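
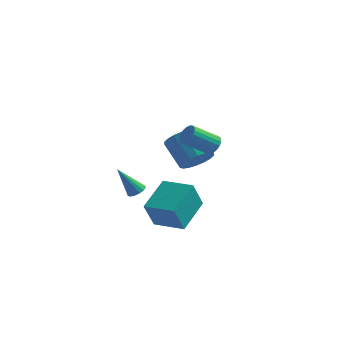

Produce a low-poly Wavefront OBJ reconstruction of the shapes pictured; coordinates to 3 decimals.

v 3.405 2.149 2.238
v 3.603 2.467 2.757
v 2.532 1.53 3.74
v 2.335 1.211 3.222
v 3.383 2.624 2.666
v 2.312 1.686 3.65
v 3.167 2.686 2.491
v 2.096 1.749 3.475
v 2.999 2.642 2.266
v 1.928 1.705 3.249
v 2.911 2.5 2.035
v 1.84 1.563 3.018
v 2.921 2.289 1.844
v 1.85 1.351 2.828
v 3.027 2.05 1.732
v 1.956 1.112 2.715
v 3.208 1.83 1.72
v 2.137 0.893 2.703
v 3.428 1.674 1.81
v 2.357 0.736 2.794
v 3.644 1.611 1.985
v 2.573 0.674 2.969
v 3.812 1.655 2.211
v 2.741 0.718 3.194
v 3.9 1.797 2.442
v 2.829 0.86 3.425
v 3.89 2.009 2.632
v 2.819 1.071 3.616
v 3.784 2.248 2.745
v 2.713 1.31 3.728
v 2.431 -3.032 -1.242
v 2.224 -3.776 0.317
v 2.594 -1.115 -0.306
v 2.387 -1.858 1.253
v 4.153 -3.242 -1.113
v 3.946 -3.985 0.446
v 4.316 -1.324 -0.177
v 4.109 -2.068 1.382
v 2.192 2.87 0.57
v 2.777 2.579 1.34
v 1.552 3.3 2.541
v 0.968 3.59 1.77
v 2.93 2.992 1.249
v 1.705 3.712 2.449
v 2.937 3.38 1.023
v 1.712 4.101 2.223
v 2.796 3.668 0.707
v 1.572 4.388 1.907
v 2.536 3.797 0.364
v 1.311 4.517 1.564
v 2.208 3.743 0.062
v 0.983 4.463 1.262
v 1.876 3.515 -0.14
v 0.652 4.236 1.061
v 1.608 3.16 -0.201
v 0.383 3.881 1
v 1.455 2.748 -0.109
v 0.23 3.468 1.091
v 1.448 2.359 0.117
v 0.223 3.08 1.317
v 1.588 2.072 0.433
v 0.364 2.792 1.633
v 1.849 1.943 0.776
v 0.624 2.663 1.976
v 2.177 1.997 1.078
v 0.952 2.717 2.278
v 2.508 2.224 1.279
v 1.284 2.945 2.48
v 0.847 -1.667 0.145
v 1.161 -1.32 0.414
v -0.007 -2.093 1.695
v 0.94 -1.169 0.333
v 0.694 -1.152 0.202
v 0.489 -1.273 0.056
v 0.379 -1.5 -0.067
v 0.396 -1.771 -0.132
v 0.533 -2.014 -0.124
v 0.754 -2.165 -0.043
v 1 -2.182 0.088
v 1.206 -2.061 0.235
v 1.315 -1.834 0.357
v 1.299 -1.563 0.423
f 2 1 5
f 2 5 3
f 3 5 6
f 3 6 4
f 5 1 7
f 5 7 6
f 6 7 8
f 6 8 4
f 7 1 9
f 7 9 8
f 8 9 10
f 8 10 4
f 9 1 11
f 9 11 10
f 10 11 12
f 10 12 4
f 11 1 13
f 11 13 12
f 12 13 14
f 12 14 4
f 13 1 15
f 13 15 14
f 14 15 16
f 14 16 4
f 15 1 17
f 15 17 16
f 16 17 18
f 16 18 4
f 17 1 19
f 17 19 18
f 18 19 20
f 18 20 4
f 19 1 21
f 19 21 20
f 20 21 22
f 20 22 4
f 21 1 23
f 21 23 22
f 22 23 24
f 22 24 4
f 23 1 25
f 23 25 24
f 24 25 26
f 24 26 4
f 25 1 27
f 25 27 26
f 26 27 28
f 26 28 4
f 27 1 29
f 27 29 28
f 28 29 30
f 28 30 4
f 29 1 2
f 29 2 30
f 30 2 3
f 30 3 4
f 32 34 31
f 35 32 31
f 31 34 33
f 33 35 31
f 32 38 34
f 36 32 35
f 36 38 32
f 34 38 33
f 37 35 33
f 33 38 37
f 37 36 35
f 38 36 37
f 40 39 43
f 40 43 41
f 41 43 44
f 41 44 42
f 43 39 45
f 43 45 44
f 44 45 46
f 44 46 42
f 45 39 47
f 45 47 46
f 46 47 48
f 46 48 42
f 47 39 49
f 47 49 48
f 48 49 50
f 48 50 42
f 49 39 51
f 49 51 50
f 50 51 52
f 50 52 42
f 51 39 53
f 51 53 52
f 52 53 54
f 52 54 42
f 53 39 55
f 53 55 54
f 54 55 56
f 54 56 42
f 55 39 57
f 55 57 56
f 56 57 58
f 56 58 42
f 57 39 59
f 57 59 58
f 58 59 60
f 58 60 42
f 59 39 61
f 59 61 60
f 60 61 62
f 60 62 42
f 61 39 63
f 61 63 62
f 62 63 64
f 62 64 42
f 63 39 65
f 63 65 64
f 64 65 66
f 64 66 42
f 65 39 67
f 65 67 66
f 66 67 68
f 66 68 42
f 67 39 40
f 67 40 68
f 68 40 41
f 68 41 42
f 70 69 72
f 70 72 71
f 72 69 73
f 72 73 71
f 73 69 74
f 73 74 71
f 74 69 75
f 74 75 71
f 75 69 76
f 75 76 71
f 76 69 77
f 76 77 71
f 77 69 78
f 77 78 71
f 78 69 79
f 78 79 71
f 79 69 80
f 79 80 71
f 80 69 81
f 80 81 71
f 81 69 82
f 81 82 71
f 82 69 70
f 82 70 71



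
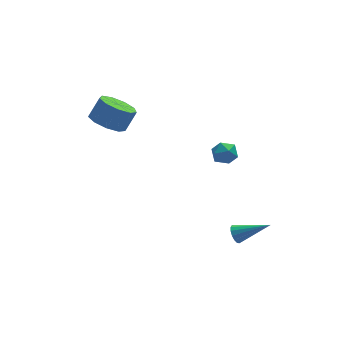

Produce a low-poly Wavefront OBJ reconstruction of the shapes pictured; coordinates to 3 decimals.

v -2.245 2.622 1.307
v -1.755 3.255 0.834
v -1.146 3.492 1.78
v -1.635 2.858 2.253
v -2.267 3.527 1.095
v -1.658 3.764 2.042
v -2.769 3.375 1.456
v -2.16 3.612 2.402
v -3.025 2.871 1.747
v -2.416 3.107 2.693
v -2.916 2.25 1.832
v -2.307 2.486 2.778
v -2.493 1.803 1.671
v -1.884 2.039 2.618
v -1.954 1.739 1.34
v -1.344 1.975 2.286
v -1.551 2.088 0.993
v -0.941 2.325 1.939
v -1.472 2.687 0.793
v -0.863 2.923 1.739
v 2.386 -1.69 -4.263
v 2.66 -1.593 -4.67
v 3.794 -2.29 -3.457
v 2.671 -1.377 -4.528
v 2.606 -1.244 -4.316
v 2.481 -1.231 -4.089
v 2.331 -1.342 -3.909
v 2.196 -1.545 -3.824
v 2.112 -1.788 -3.856
v 2.101 -2.004 -3.998
v 2.166 -2.136 -4.21
v 2.29 -2.149 -4.437
v 2.44 -2.039 -4.617
v 2.575 -1.836 -4.702
v 2.268 -0.289 1.045
v 2.632 -0.689 0.663
v 1.548 -1.071 1.177
v 1.912 -1.471 0.795
v 2.133 -1.293 1.394
v 2.578 -0.809 1.312
v 1.602 -0.951 0.528
v 2.047 -0.467 0.446
v 2.22 -1.098 0.343
v 2.549 -1.309 0.878
v 1.631 -0.451 0.962
v 1.96 -0.662 1.497
f 2 1 5
f 2 5 3
f 3 5 6
f 3 6 4
f 5 1 7
f 5 7 6
f 6 7 8
f 6 8 4
f 7 1 9
f 7 9 8
f 8 9 10
f 8 10 4
f 9 1 11
f 9 11 10
f 10 11 12
f 10 12 4
f 11 1 13
f 11 13 12
f 12 13 14
f 12 14 4
f 13 1 15
f 13 15 14
f 14 15 16
f 14 16 4
f 15 1 17
f 15 17 16
f 16 17 18
f 16 18 4
f 17 1 19
f 17 19 18
f 18 19 20
f 18 20 4
f 19 1 2
f 19 2 20
f 20 2 3
f 20 3 4
f 22 21 24
f 22 24 23
f 24 21 25
f 24 25 23
f 25 21 26
f 25 26 23
f 26 21 27
f 26 27 23
f 27 21 28
f 27 28 23
f 28 21 29
f 28 29 23
f 29 21 30
f 29 30 23
f 30 21 31
f 30 31 23
f 31 21 32
f 31 32 23
f 32 21 33
f 32 33 23
f 33 21 34
f 33 34 23
f 34 21 22
f 34 22 23
f 35 46 40
f 35 40 36
f 35 36 42
f 35 42 45
f 35 45 46
f 36 40 44
f 40 46 39
f 46 45 37
f 45 42 41
f 42 36 43
f 38 44 39
f 38 39 37
f 38 37 41
f 38 41 43
f 38 43 44
f 39 44 40
f 37 39 46
f 41 37 45
f 43 41 42
f 44 43 36



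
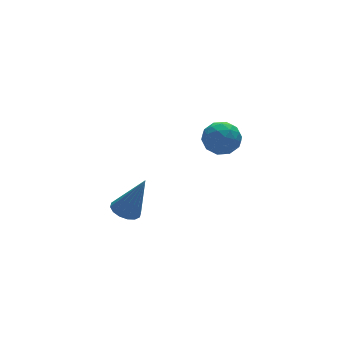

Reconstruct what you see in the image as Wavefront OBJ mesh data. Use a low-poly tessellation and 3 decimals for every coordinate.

v -1.978 -1.574 -4.102
v -1.507 -1.12 -4.191
v -1.282 -1.946 -2.298
v -1.769 -0.95 -4.054
v -2.088 -0.946 -3.931
v -2.377 -1.111 -3.853
v -2.559 -1.4 -3.843
v -2.586 -1.735 -3.901
v -2.449 -2.027 -4.014
v -2.187 -2.198 -4.151
v -1.868 -2.202 -4.274
v -1.579 -2.037 -4.352
v -1.397 -1.748 -4.362
v -1.37 -1.413 -4.303
v 3.576 1.273 -2.484
v 4.168 0.762 -2.916
v 2.532 0.318 -2.784
v 3.124 -0.193 -3.216
v 3.173 -0.107 -2.328
v 3.818 0.484 -2.143
v 2.882 0.596 -3.557
v 3.527 1.187 -3.372
v 3.739 0.344 -3.58
v 3.919 -0.091 -2.82
v 2.781 1.171 -2.88
v 2.961 0.736 -2.12
v 3.963 1.102 -2.674
v 2.737 -0.022 -3.026
v 2.765 0.029 -2.504
v 3.113 -0.271 -2.758
v 3.758 0.938 -2.219
v 4.106 0.637 -2.473
v 3.521 0.127 -2.127
v 2.594 0.443 -3.227
v 2.942 0.142 -3.481
v 3.587 1.351 -2.942
v 3.935 1.051 -3.196
v 3.179 0.953 -3.573
v 4.059 0.555 -3.318
v 3.446 -0.006 -3.494
v 3.304 0.458 -3.695
v 3.683 0.805 -3.586
v 4.165 0.3 -2.871
v 3.552 -0.262 -3.047
v 3.58 -0.211 -2.525
v 3.959 0.136 -2.416
v 3.913 0.054 -3.261
v 3.148 1.342 -2.653
v 2.535 0.78 -2.829
v 2.741 0.944 -3.284
v 3.12 1.291 -3.175
v 3.254 1.086 -2.206
v 2.641 0.525 -2.382
v 3.017 0.275 -2.114
v 3.396 0.622 -2.005
v 2.787 1.026 -2.439
f 2 1 4
f 2 4 3
f 4 1 5
f 4 5 3
f 5 1 6
f 5 6 3
f 6 1 7
f 6 7 3
f 7 1 8
f 7 8 3
f 8 1 9
f 8 9 3
f 9 1 10
f 9 10 3
f 10 1 11
f 10 11 3
f 11 1 12
f 11 12 3
f 12 1 13
f 12 13 3
f 13 1 14
f 13 14 3
f 14 1 2
f 14 2 3
f 15 52 31
f 52 26 55
f 31 55 20
f 52 55 31
f 15 31 27
f 31 20 32
f 27 32 16
f 31 32 27
f 15 27 36
f 27 16 37
f 36 37 22
f 27 37 36
f 15 36 48
f 36 22 51
f 48 51 25
f 36 51 48
f 15 48 52
f 48 25 56
f 52 56 26
f 48 56 52
f 16 32 43
f 32 20 46
f 43 46 24
f 32 46 43
f 20 55 33
f 55 26 54
f 33 54 19
f 55 54 33
f 26 56 53
f 56 25 49
f 53 49 17
f 56 49 53
f 25 51 50
f 51 22 38
f 50 38 21
f 51 38 50
f 22 37 42
f 37 16 39
f 42 39 23
f 37 39 42
f 18 44 30
f 44 24 45
f 30 45 19
f 44 45 30
f 18 30 28
f 30 19 29
f 28 29 17
f 30 29 28
f 18 28 35
f 28 17 34
f 35 34 21
f 28 34 35
f 18 35 40
f 35 21 41
f 40 41 23
f 35 41 40
f 18 40 44
f 40 23 47
f 44 47 24
f 40 47 44
f 19 45 33
f 45 24 46
f 33 46 20
f 45 46 33
f 17 29 53
f 29 19 54
f 53 54 26
f 29 54 53
f 21 34 50
f 34 17 49
f 50 49 25
f 34 49 50
f 23 41 42
f 41 21 38
f 42 38 22
f 41 38 42
f 24 47 43
f 47 23 39
f 43 39 16
f 47 39 43



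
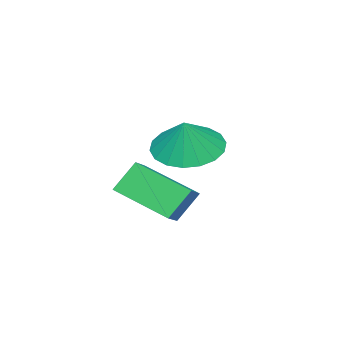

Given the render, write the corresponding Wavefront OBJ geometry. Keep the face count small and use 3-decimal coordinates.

v -1.312 -2.65 -0.454
v -1.888 -2.307 0.443
v -1.474 -0.974 -1.198
v -2.05 -0.632 -0.3
v -0.51 -2.388 -0.04
v -1.086 -2.046 0.858
v -0.672 -0.713 -0.783
v -1.248 -0.37 0.114
v -4.125 -2.39 0.515
v -3.223 -2.906 0.187
v -3.615 -2.19 1.605
v -3.136 -2.445 0.061
v -3.245 -1.974 0.026
v -3.528 -1.585 0.087
v -3.93 -1.356 0.233
v -4.37 -1.331 0.435
v -4.762 -1.516 0.653
v -5.028 -1.875 0.844
v -5.115 -2.335 0.969
v -5.006 -2.806 1.005
v -4.723 -3.195 0.943
v -4.321 -3.425 0.797
v -3.881 -3.449 0.595
v -3.489 -3.264 0.377
f 2 4 1
f 5 2 1
f 1 4 3
f 3 5 1
f 2 8 4
f 6 2 5
f 6 8 2
f 4 8 3
f 7 5 3
f 3 8 7
f 7 6 5
f 8 6 7
f 10 9 12
f 10 12 11
f 12 9 13
f 12 13 11
f 13 9 14
f 13 14 11
f 14 9 15
f 14 15 11
f 15 9 16
f 15 16 11
f 16 9 17
f 16 17 11
f 17 9 18
f 17 18 11
f 18 9 19
f 18 19 11
f 19 9 20
f 19 20 11
f 20 9 21
f 20 21 11
f 21 9 22
f 21 22 11
f 22 9 23
f 22 23 11
f 23 9 24
f 23 24 11
f 24 9 10
f 24 10 11



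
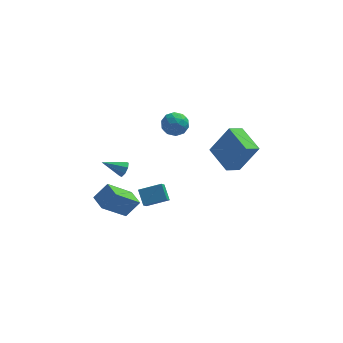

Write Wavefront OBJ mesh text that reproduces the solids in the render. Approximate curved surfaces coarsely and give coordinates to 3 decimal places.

v 2.638 2.492 -0.55
v 1.697 4.108 -0.032
v 3.427 3.106 -1.032
v 2.487 4.722 -0.514
v 3.753 2.538 1.334
v 2.813 4.154 1.852
v 4.543 3.152 0.852
v 3.602 4.768 1.37
v -1.913 -0.072 -1.582
v -2.073 -0.632 -1.034
v -2.214 0.711 -0.871
v -2.375 0.151 -0.323
v -0.605 0.009 -1.117
v -0.766 -0.551 -0.569
v -0.907 0.792 -0.406
v -1.067 0.232 0.142
v -3.22 2.294 -0.306
v -2.98 1.993 0.101
v -4.48 2.226 0.386
v -2.961 2.415 0.176
v -3.094 2.765 -0.032
v -3.3 2.84 -0.4
v -3.459 2.594 -0.713
v -3.478 2.173 -0.788
v -3.345 1.822 -0.581
v -3.139 1.747 -0.212
v -3.155 2.228 -4.523
v -4.516 1.408 -3.06
v -3.667 3.243 -4.431
v -5.028 2.423 -2.967
v -2.332 2.557 -3.573
v -3.693 1.737 -2.109
v -2.844 3.572 -3.48
v -4.205 2.752 -2.017
v -0.18 2.736 4.224
v 0.317 2.091 4.472
v -0.917 1.869 3.448
v -0.42 1.224 3.696
v -0.948 1.593 4.253
v -0.493 2.129 4.733
v -0.107 1.831 3.187
v 0.348 2.367 3.667
v 0.362 1.532 3.832
v -0.158 1.384 4.49
v -0.442 2.576 3.43
v -0.962 2.428 4.088
v 0.133 2.49 4.416
v -0.733 1.47 3.504
v -1.044 1.687 3.831
v -0.752 1.308 3.977
v -0.343 2.512 4.569
v -0.05 2.133 4.715
v -0.794 1.84 4.586
v -0.55 1.827 3.205
v -0.257 1.448 3.351
v 0.152 2.652 3.943
v 0.444 2.273 4.089
v 0.194 2.12 3.334
v 0.452 1.782 4.186
v 0.019 1.272 3.729
v 0.203 1.629 3.431
v 0.47 1.944 3.713
v 0.147 1.695 4.573
v -0.287 1.185 4.116
v -0.597 1.402 4.444
v -0.33 1.717 4.726
v 0.173 1.366 4.196
v -0.313 2.775 3.804
v -0.747 2.265 3.347
v -0.27 2.243 3.194
v -0.003 2.558 3.476
v -0.619 2.688 4.191
v -1.052 2.178 3.734
v -1.07 2.016 4.207
v -0.803 2.331 4.489
v -0.773 2.594 3.724
f 2 4 1
f 5 2 1
f 1 4 3
f 3 5 1
f 2 8 4
f 6 2 5
f 6 8 2
f 4 8 3
f 7 5 3
f 3 8 7
f 7 6 5
f 8 6 7
f 10 12 9
f 13 10 9
f 9 12 11
f 11 13 9
f 10 16 12
f 14 10 13
f 14 16 10
f 12 16 11
f 15 13 11
f 11 16 15
f 15 14 13
f 16 14 15
f 18 17 20
f 18 20 19
f 20 17 21
f 20 21 19
f 21 17 22
f 21 22 19
f 22 17 23
f 22 23 19
f 23 17 24
f 23 24 19
f 24 17 25
f 24 25 19
f 25 17 26
f 25 26 19
f 26 17 18
f 26 18 19
f 28 30 27
f 31 28 27
f 27 30 29
f 29 31 27
f 28 34 30
f 32 28 31
f 32 34 28
f 30 34 29
f 33 31 29
f 29 34 33
f 33 32 31
f 34 32 33
f 35 72 51
f 72 46 75
f 51 75 40
f 72 75 51
f 35 51 47
f 51 40 52
f 47 52 36
f 51 52 47
f 35 47 56
f 47 36 57
f 56 57 42
f 47 57 56
f 35 56 68
f 56 42 71
f 68 71 45
f 56 71 68
f 35 68 72
f 68 45 76
f 72 76 46
f 68 76 72
f 36 52 63
f 52 40 66
f 63 66 44
f 52 66 63
f 40 75 53
f 75 46 74
f 53 74 39
f 75 74 53
f 46 76 73
f 76 45 69
f 73 69 37
f 76 69 73
f 45 71 70
f 71 42 58
f 70 58 41
f 71 58 70
f 42 57 62
f 57 36 59
f 62 59 43
f 57 59 62
f 38 64 50
f 64 44 65
f 50 65 39
f 64 65 50
f 38 50 48
f 50 39 49
f 48 49 37
f 50 49 48
f 38 48 55
f 48 37 54
f 55 54 41
f 48 54 55
f 38 55 60
f 55 41 61
f 60 61 43
f 55 61 60
f 38 60 64
f 60 43 67
f 64 67 44
f 60 67 64
f 39 65 53
f 65 44 66
f 53 66 40
f 65 66 53
f 37 49 73
f 49 39 74
f 73 74 46
f 49 74 73
f 41 54 70
f 54 37 69
f 70 69 45
f 54 69 70
f 43 61 62
f 61 41 58
f 62 58 42
f 61 58 62
f 44 67 63
f 67 43 59
f 63 59 36
f 67 59 63



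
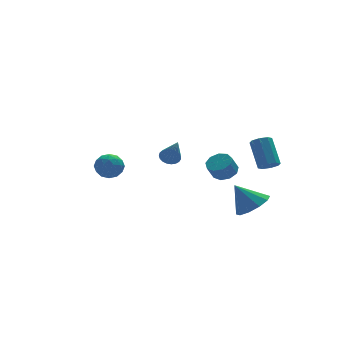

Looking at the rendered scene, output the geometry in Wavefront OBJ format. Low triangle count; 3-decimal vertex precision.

v 3.772 -2.942 3.033
v 4.347 -2.795 2.892
v 4.363 -1.572 4.226
v 3.788 -1.718 4.367
v 4.034 -2.537 2.659
v 4.05 -1.314 3.993
v 3.568 -2.517 2.646
v 3.584 -1.293 3.98
v 3.221 -2.745 2.859
v 3.237 -1.522 4.193
v 3.197 -3.088 3.174
v 3.213 -1.865 4.508
v 3.51 -3.346 3.407
v 3.526 -2.123 4.741
v 3.976 -3.367 3.42
v 3.992 -2.143 4.754
v 4.323 -3.138 3.207
v 4.339 -1.915 4.541
v 0.787 4.009 1.092
v 1.175 3.607 0.801
v 0.853 2.931 2.668
v 1.343 3.776 0.91
v 1.415 3.986 1.05
v 1.378 4.199 1.197
v 1.239 4.379 1.327
v 1.022 4.496 1.415
v 0.764 4.528 1.448
v 0.51 4.47 1.419
v 0.304 4.333 1.334
v 0.181 4.139 1.207
v 0.164 3.923 1.06
v 0.254 3.722 0.918
v 0.436 3.57 0.807
v 0.679 3.494 0.745
v 0.94 3.507 0.743
v 2.354 -0.33 1.676
v 3.012 -0.57 1.971
v 2.544 -0.791 2.838
v 1.886 -0.55 2.544
v 2.95 -0.063 2.066
v 2.481 -0.283 2.933
v 2.608 0.32 1.979
v 2.14 0.099 2.846
v 2.148 0.398 1.75
v 1.679 0.177 2.617
v 1.784 0.136 1.487
v 1.316 -0.085 2.354
v 1.687 -0.344 1.312
v 1.219 -0.565 2.179
v 1.902 -0.817 1.308
v 1.434 -1.038 2.175
v 2.329 -1.062 1.476
v 1.86 -1.283 2.343
v 2.767 -0.965 1.738
v 2.299 -1.185 2.605
v 3.196 -2.225 -0.14
v 3.801 -1.319 -0.164
v 2.364 -1.635 1.22
v 3.254 -1.215 -0.544
v 2.685 -1.496 -0.769
v 2.311 -2.056 -0.754
v 2.275 -2.681 -0.505
v 2.59 -3.132 -0.116
v 3.137 -3.236 0.263
v 3.706 -2.955 0.489
v 4.08 -2.395 0.474
v 4.116 -1.77 0.225
v -4.463 0.881 2.22
v -3.976 1.443 2.635
v -3.644 -0.143 2.645
v -3.157 0.419 3.06
v -3.946 0.256 3.334
v -4.453 0.888 3.072
v -3.167 0.412 2.208
v -3.674 1.044 1.946
v -3.175 1.153 2.628
v -3.657 1.057 3.324
v -3.963 0.243 1.956
v -4.445 0.147 2.652
v -4.292 1.252 2.39
v -3.328 0.048 2.89
v -3.793 -0.048 3.051
v -3.506 0.283 3.295
v -4.572 0.926 2.647
v -4.285 1.256 2.891
v -4.268 0.558 3.302
v -3.335 0.044 2.389
v -3.048 0.374 2.633
v -4.114 1.017 1.985
v -3.827 1.348 2.229
v -3.352 0.742 1.978
v -3.535 1.412 2.63
v -3.053 0.81 2.88
v -3.059 0.806 2.379
v -3.357 1.177 2.225
v -3.818 1.355 3.039
v -3.336 0.753 3.289
v -3.8 0.657 3.45
v -4.098 1.029 3.296
v -3.347 1.185 3.035
v -4.284 0.547 1.991
v -3.802 -0.055 2.241
v -3.522 0.271 1.984
v -3.82 0.643 1.83
v -4.567 0.49 2.4
v -4.085 -0.112 2.65
v -4.263 0.123 3.055
v -4.561 0.494 2.901
v -4.273 0.115 2.245
f 2 1 5
f 2 5 3
f 3 5 6
f 3 6 4
f 5 1 7
f 5 7 6
f 6 7 8
f 6 8 4
f 7 1 9
f 7 9 8
f 8 9 10
f 8 10 4
f 9 1 11
f 9 11 10
f 10 11 12
f 10 12 4
f 11 1 13
f 11 13 12
f 12 13 14
f 12 14 4
f 13 1 15
f 13 15 14
f 14 15 16
f 14 16 4
f 15 1 17
f 15 17 16
f 16 17 18
f 16 18 4
f 17 1 2
f 17 2 18
f 18 2 3
f 18 3 4
f 20 19 22
f 20 22 21
f 22 19 23
f 22 23 21
f 23 19 24
f 23 24 21
f 24 19 25
f 24 25 21
f 25 19 26
f 25 26 21
f 26 19 27
f 26 27 21
f 27 19 28
f 27 28 21
f 28 19 29
f 28 29 21
f 29 19 30
f 29 30 21
f 30 19 31
f 30 31 21
f 31 19 32
f 31 32 21
f 32 19 33
f 32 33 21
f 33 19 34
f 33 34 21
f 34 19 35
f 34 35 21
f 35 19 20
f 35 20 21
f 37 36 40
f 37 40 38
f 38 40 41
f 38 41 39
f 40 36 42
f 40 42 41
f 41 42 43
f 41 43 39
f 42 36 44
f 42 44 43
f 43 44 45
f 43 45 39
f 44 36 46
f 44 46 45
f 45 46 47
f 45 47 39
f 46 36 48
f 46 48 47
f 47 48 49
f 47 49 39
f 48 36 50
f 48 50 49
f 49 50 51
f 49 51 39
f 50 36 52
f 50 52 51
f 51 52 53
f 51 53 39
f 52 36 54
f 52 54 53
f 53 54 55
f 53 55 39
f 54 36 37
f 54 37 55
f 55 37 38
f 55 38 39
f 57 56 59
f 57 59 58
f 59 56 60
f 59 60 58
f 60 56 61
f 60 61 58
f 61 56 62
f 61 62 58
f 62 56 63
f 62 63 58
f 63 56 64
f 63 64 58
f 64 56 65
f 64 65 58
f 65 56 66
f 65 66 58
f 66 56 67
f 66 67 58
f 67 56 57
f 67 57 58
f 68 105 84
f 105 79 108
f 84 108 73
f 105 108 84
f 68 84 80
f 84 73 85
f 80 85 69
f 84 85 80
f 68 80 89
f 80 69 90
f 89 90 75
f 80 90 89
f 68 89 101
f 89 75 104
f 101 104 78
f 89 104 101
f 68 101 105
f 101 78 109
f 105 109 79
f 101 109 105
f 69 85 96
f 85 73 99
f 96 99 77
f 85 99 96
f 73 108 86
f 108 79 107
f 86 107 72
f 108 107 86
f 79 109 106
f 109 78 102
f 106 102 70
f 109 102 106
f 78 104 103
f 104 75 91
f 103 91 74
f 104 91 103
f 75 90 95
f 90 69 92
f 95 92 76
f 90 92 95
f 71 97 83
f 97 77 98
f 83 98 72
f 97 98 83
f 71 83 81
f 83 72 82
f 81 82 70
f 83 82 81
f 71 81 88
f 81 70 87
f 88 87 74
f 81 87 88
f 71 88 93
f 88 74 94
f 93 94 76
f 88 94 93
f 71 93 97
f 93 76 100
f 97 100 77
f 93 100 97
f 72 98 86
f 98 77 99
f 86 99 73
f 98 99 86
f 70 82 106
f 82 72 107
f 106 107 79
f 82 107 106
f 74 87 103
f 87 70 102
f 103 102 78
f 87 102 103
f 76 94 95
f 94 74 91
f 95 91 75
f 94 91 95
f 77 100 96
f 100 76 92
f 96 92 69
f 100 92 96



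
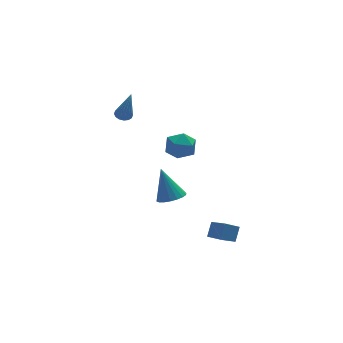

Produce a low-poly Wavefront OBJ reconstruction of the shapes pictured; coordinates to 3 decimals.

v 0.552 3.525 1.445
v 0.885 3.168 1.294
v 0.768 2.895 3.415
v 1.032 3.381 1.346
v 1.05 3.633 1.425
v 0.935 3.855 1.508
v 0.718 3.989 1.575
v 0.456 3.999 1.607
v 0.22 3.881 1.595
v 0.073 3.668 1.543
v 0.054 3.417 1.465
v 0.169 3.194 1.381
v 0.387 3.06 1.314
v 0.649 3.051 1.283
v 0.926 -2.179 -1.346
v 1.572 -2.577 -1.064
v 0.694 -1.341 0.366
v 1.716 -2.272 -1.193
v 1.703 -1.949 -1.353
v 1.536 -1.672 -1.511
v 1.248 -1.495 -1.637
v 0.897 -1.453 -1.705
v 0.551 -1.555 -1.702
v 0.28 -1.781 -1.628
v 0.136 -2.085 -1.499
v 0.149 -2.408 -1.339
v 0.316 -2.685 -1.181
v 0.604 -2.863 -1.055
v 0.955 -2.904 -0.987
v 1.301 -2.802 -0.99
v 3.386 -4.783 -3.742
v 2.607 -4.668 -3.305
v 3.165 -3.594 -4.447
v 2.386 -3.479 -4.01
v 3.834 -4.301 -3.07
v 3.055 -4.186 -2.633
v 3.613 -3.112 -3.775
v 2.834 -2.997 -3.338
v 2.088 1.162 0.751
v 2.962 1.471 0.511
v 2.338 -0.151 -0.031
v 3.212 0.158 -0.271
v 3.018 -0.071 0.638
v 2.863 0.74 1.121
v 2.437 0.58 -0.641
v 2.282 1.391 -0.158
v 3.177 1.111 -0.349
v 3.536 0.709 0.441
v 1.764 0.611 0.039
v 2.123 0.209 0.829
f 2 1 4
f 2 4 3
f 4 1 5
f 4 5 3
f 5 1 6
f 5 6 3
f 6 1 7
f 6 7 3
f 7 1 8
f 7 8 3
f 8 1 9
f 8 9 3
f 9 1 10
f 9 10 3
f 10 1 11
f 10 11 3
f 11 1 12
f 11 12 3
f 12 1 13
f 12 13 3
f 13 1 14
f 13 14 3
f 14 1 2
f 14 2 3
f 16 15 18
f 16 18 17
f 18 15 19
f 18 19 17
f 19 15 20
f 19 20 17
f 20 15 21
f 20 21 17
f 21 15 22
f 21 22 17
f 22 15 23
f 22 23 17
f 23 15 24
f 23 24 17
f 24 15 25
f 24 25 17
f 25 15 26
f 25 26 17
f 26 15 27
f 26 27 17
f 27 15 28
f 27 28 17
f 28 15 29
f 28 29 17
f 29 15 30
f 29 30 17
f 30 15 16
f 30 16 17
f 32 34 31
f 35 32 31
f 31 34 33
f 33 35 31
f 32 38 34
f 36 32 35
f 36 38 32
f 34 38 33
f 37 35 33
f 33 38 37
f 37 36 35
f 38 36 37
f 39 50 44
f 39 44 40
f 39 40 46
f 39 46 49
f 39 49 50
f 40 44 48
f 44 50 43
f 50 49 41
f 49 46 45
f 46 40 47
f 42 48 43
f 42 43 41
f 42 41 45
f 42 45 47
f 42 47 48
f 43 48 44
f 41 43 50
f 45 41 49
f 47 45 46
f 48 47 40



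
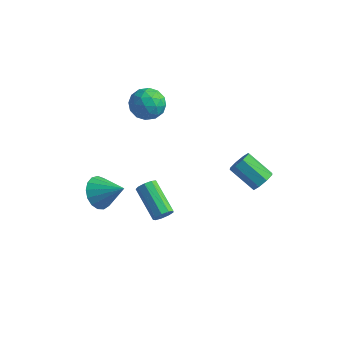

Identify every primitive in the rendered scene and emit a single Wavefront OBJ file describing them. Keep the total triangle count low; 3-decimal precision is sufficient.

v 3.557 1.096 -2.24
v 3.959 1.356 -1.664
v 2.465 1.405 -0.643
v 2.063 1.144 -1.22
v 3.749 1.777 -1.993
v 2.255 1.826 -0.972
v 3.425 1.798 -2.466
v 1.931 1.847 -1.446
v 3.179 1.408 -2.808
v 1.685 1.457 -1.787
v 3.155 0.835 -2.817
v 1.661 0.884 -1.796
v 3.365 0.414 -2.488
v 1.871 0.463 -1.467
v 3.689 0.393 -2.014
v 2.195 0.442 -0.994
v 3.935 0.783 -1.673
v 2.441 0.832 -0.652
v -4.13 2.206 1.445
v -3.475 2.575 0.636
v -4.385 0.685 0.544
v -3.73 1.054 -0.265
v -3.301 0.799 0.72
v -3.143 1.74 1.277
v -4.717 1.52 -0.097
v -4.559 2.461 0.46
v -3.838 2.151 -0.317
v -2.963 1.706 0.188
v -4.897 1.554 0.992
v -4.022 1.109 1.497
v -3.78 2.524 1.119
v -4.08 0.736 0.061
v -3.828 0.586 0.64
v -3.443 0.803 0.164
v -3.585 2.033 1.496
v -3.2 2.25 1.021
v -3.098 1.206 1.07
v -4.66 1.01 0.159
v -4.275 1.227 -0.316
v -4.417 2.457 1.016
v -4.032 2.674 0.54
v -4.762 2.054 0.11
v -3.608 2.492 0.084
v -3.758 1.598 -0.445
v -4.338 1.872 -0.347
v -4.245 2.425 -0.02
v -3.094 2.23 0.381
v -3.244 1.336 -0.149
v -2.992 1.186 0.43
v -2.899 1.739 0.758
v -3.307 1.981 -0.179
v -4.616 1.924 1.329
v -4.766 1.03 0.799
v -4.961 1.521 0.422
v -4.868 2.074 0.75
v -4.102 1.662 1.625
v -4.252 0.768 1.096
v -3.615 0.835 1.2
v -3.522 1.388 1.527
v -4.553 1.279 1.359
v 0.017 -3.384 -3.094
v 0.338 -3.382 -2.576
v -1.296 -2.414 -1.567
v -1.617 -2.416 -2.086
v 0.412 -3.032 -2.791
v -1.221 -2.064 -1.783
v 0.302 -2.847 -3.148
v -1.332 -1.879 -2.14
v 0.057 -2.913 -3.48
v -1.576 -1.945 -2.472
v -0.206 -3.2 -3.631
v -1.839 -2.232 -2.623
v -0.365 -3.572 -3.531
v -1.998 -2.604 -2.523
v -0.345 -3.857 -3.227
v -1.979 -2.889 -2.218
v -0.156 -3.92 -2.86
v -1.79 -2.952 -1.852
v 0.114 -3.732 -2.603
v -1.52 -2.764 -1.595
v -3.597 -3.961 -2.417
v -3.009 -3.943 -3.299
v -2.143 -3.779 -1.443
v -3.123 -3.455 -3.219
v -3.346 -3.083 -2.956
v -3.627 -2.912 -2.569
v -3.901 -2.982 -2.148
v -4.105 -3.276 -1.788
v -4.193 -3.727 -1.572
v -4.144 -4.231 -1.55
v -3.97 -4.674 -1.727
v -3.711 -4.953 -2.062
v -3.426 -5.005 -2.478
v -3.179 -4.818 -2.88
v -3.029 -4.435 -3.176
f 2 1 5
f 2 5 3
f 3 5 6
f 3 6 4
f 5 1 7
f 5 7 6
f 6 7 8
f 6 8 4
f 7 1 9
f 7 9 8
f 8 9 10
f 8 10 4
f 9 1 11
f 9 11 10
f 10 11 12
f 10 12 4
f 11 1 13
f 11 13 12
f 12 13 14
f 12 14 4
f 13 1 15
f 13 15 14
f 14 15 16
f 14 16 4
f 15 1 17
f 15 17 16
f 16 17 18
f 16 18 4
f 17 1 2
f 17 2 18
f 18 2 3
f 18 3 4
f 19 56 35
f 56 30 59
f 35 59 24
f 56 59 35
f 19 35 31
f 35 24 36
f 31 36 20
f 35 36 31
f 19 31 40
f 31 20 41
f 40 41 26
f 31 41 40
f 19 40 52
f 40 26 55
f 52 55 29
f 40 55 52
f 19 52 56
f 52 29 60
f 56 60 30
f 52 60 56
f 20 36 47
f 36 24 50
f 47 50 28
f 36 50 47
f 24 59 37
f 59 30 58
f 37 58 23
f 59 58 37
f 30 60 57
f 60 29 53
f 57 53 21
f 60 53 57
f 29 55 54
f 55 26 42
f 54 42 25
f 55 42 54
f 26 41 46
f 41 20 43
f 46 43 27
f 41 43 46
f 22 48 34
f 48 28 49
f 34 49 23
f 48 49 34
f 22 34 32
f 34 23 33
f 32 33 21
f 34 33 32
f 22 32 39
f 32 21 38
f 39 38 25
f 32 38 39
f 22 39 44
f 39 25 45
f 44 45 27
f 39 45 44
f 22 44 48
f 44 27 51
f 48 51 28
f 44 51 48
f 23 49 37
f 49 28 50
f 37 50 24
f 49 50 37
f 21 33 57
f 33 23 58
f 57 58 30
f 33 58 57
f 25 38 54
f 38 21 53
f 54 53 29
f 38 53 54
f 27 45 46
f 45 25 42
f 46 42 26
f 45 42 46
f 28 51 47
f 51 27 43
f 47 43 20
f 51 43 47
f 62 61 65
f 62 65 63
f 63 65 66
f 63 66 64
f 65 61 67
f 65 67 66
f 66 67 68
f 66 68 64
f 67 61 69
f 67 69 68
f 68 69 70
f 68 70 64
f 69 61 71
f 69 71 70
f 70 71 72
f 70 72 64
f 71 61 73
f 71 73 72
f 72 73 74
f 72 74 64
f 73 61 75
f 73 75 74
f 74 75 76
f 74 76 64
f 75 61 77
f 75 77 76
f 76 77 78
f 76 78 64
f 77 61 79
f 77 79 78
f 78 79 80
f 78 80 64
f 79 61 62
f 79 62 80
f 80 62 63
f 80 63 64
f 82 81 84
f 82 84 83
f 84 81 85
f 84 85 83
f 85 81 86
f 85 86 83
f 86 81 87
f 86 87 83
f 87 81 88
f 87 88 83
f 88 81 89
f 88 89 83
f 89 81 90
f 89 90 83
f 90 81 91
f 90 91 83
f 91 81 92
f 91 92 83
f 92 81 93
f 92 93 83
f 93 81 94
f 93 94 83
f 94 81 95
f 94 95 83
f 95 81 82
f 95 82 83



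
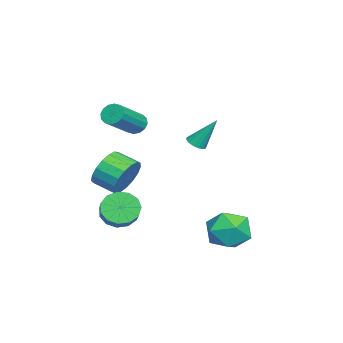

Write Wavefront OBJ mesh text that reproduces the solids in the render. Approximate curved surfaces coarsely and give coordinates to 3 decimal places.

v 0.632 -3.225 -1.794
v 0.957 -2.778 -2.479
v 2.333 -2.448 -1.611
v 2.008 -2.895 -0.926
v 0.705 -2.451 -2.205
v 2.081 -2.12 -1.337
v 0.43 -2.369 -1.801
v 1.806 -2.038 -0.932
v 0.22 -2.559 -1.394
v 1.595 -2.228 -0.526
v 0.14 -2.961 -1.115
v 1.515 -2.63 -0.246
v 0.216 -3.446 -1.051
v 1.592 -3.116 -0.183
v 0.425 -3.862 -1.223
v 1.8 -3.531 -0.355
v 0.699 -4.075 -1.577
v 2.075 -3.745 -0.708
v 0.952 -4.019 -1.999
v 2.328 -3.688 -1.131
v 1.104 -3.711 -2.357
v 2.48 -3.38 -1.488
v 1.106 -3.248 -2.536
v 2.481 -2.918 -1.667
v -0.705 -3.116 -0.293
v -0.389 -3.58 -1.157
v -0.759 -4.627 -0.731
v -1.075 -4.164 0.133
v 0.006 -3.599 -0.862
v -0.365 -4.646 -0.436
v 0.237 -3.508 -0.436
v -0.133 -4.555 -0.01
v 0.253 -3.327 0.022
v -0.117 -4.374 0.448
v 0.049 -3.098 0.408
v -0.321 -4.145 0.834
v -0.327 -2.873 0.634
v -0.698 -3.92 1.06
v -0.79 -2.704 0.647
v -1.16 -3.751 1.073
v -1.233 -2.629 0.445
v -1.604 -3.677 0.871
v -1.556 -2.666 0.073
v -1.926 -3.714 0.5
v -1.683 -2.806 -0.382
v -2.053 -3.854 0.044
v -1.586 -3.018 -0.817
v -1.957 -4.065 -0.39
v -1.288 -3.251 -1.132
v -1.658 -4.299 -0.705
v -0.855 -3.454 -1.254
v -1.226 -4.502 -0.828
v -3.898 -0.552 0.743
v -3.372 -0.612 0.769
v -3.862 0.392 2.217
v -3.41 -0.383 0.623
v -3.579 -0.199 0.51
v -3.833 -0.11 0.459
v -4.105 -0.138 0.484
v -4.321 -0.278 0.578
v -4.424 -0.491 0.717
v -4.386 -0.72 0.863
v -4.217 -0.904 0.977
v -3.963 -0.994 1.028
v -3.692 -0.965 1.003
v -3.475 -0.825 0.908
v 0.617 1.549 -1.586
v 1.33 2.418 -1.421
v 1.75 0.862 -2.859
v 2.463 1.731 -2.694
v 2.327 0.946 -1.885
v 1.627 1.37 -1.098
v 1.453 1.91 -3.182
v 0.753 2.334 -2.395
v 1.846 2.641 -2.407
v 2.386 2.045 -1.605
v 0.694 1.235 -2.675
v 1.234 0.639 -1.873
v -2.326 -3.011 2.368
v -2.132 -3.318 1.891
v -0.62 -4.076 2.994
v -0.814 -3.769 3.472
v -1.984 -3.045 1.876
v -0.472 -3.803 2.98
v -1.929 -2.763 1.993
v -0.416 -3.521 3.097
v -1.979 -2.547 2.211
v -0.467 -3.306 3.315
v -2.123 -2.456 2.471
v -0.61 -3.214 3.574
v -2.321 -2.513 2.703
v -0.808 -3.271 3.807
v -2.52 -2.704 2.846
v -1.008 -3.462 3.949
v -2.668 -2.977 2.86
v -1.156 -3.735 3.964
v -2.724 -3.259 2.743
v -1.211 -4.017 3.847
v -2.673 -3.474 2.525
v -1.161 -4.233 3.629
v -2.53 -3.566 2.266
v -1.017 -4.324 3.369
v -2.332 -3.509 2.033
v -0.819 -4.267 3.137
f 2 1 5
f 2 5 3
f 3 5 6
f 3 6 4
f 5 1 7
f 5 7 6
f 6 7 8
f 6 8 4
f 7 1 9
f 7 9 8
f 8 9 10
f 8 10 4
f 9 1 11
f 9 11 10
f 10 11 12
f 10 12 4
f 11 1 13
f 11 13 12
f 12 13 14
f 12 14 4
f 13 1 15
f 13 15 14
f 14 15 16
f 14 16 4
f 15 1 17
f 15 17 16
f 16 17 18
f 16 18 4
f 17 1 19
f 17 19 18
f 18 19 20
f 18 20 4
f 19 1 21
f 19 21 20
f 20 21 22
f 20 22 4
f 21 1 23
f 21 23 22
f 22 23 24
f 22 24 4
f 23 1 2
f 23 2 24
f 24 2 3
f 24 3 4
f 26 25 29
f 26 29 27
f 27 29 30
f 27 30 28
f 29 25 31
f 29 31 30
f 30 31 32
f 30 32 28
f 31 25 33
f 31 33 32
f 32 33 34
f 32 34 28
f 33 25 35
f 33 35 34
f 34 35 36
f 34 36 28
f 35 25 37
f 35 37 36
f 36 37 38
f 36 38 28
f 37 25 39
f 37 39 38
f 38 39 40
f 38 40 28
f 39 25 41
f 39 41 40
f 40 41 42
f 40 42 28
f 41 25 43
f 41 43 42
f 42 43 44
f 42 44 28
f 43 25 45
f 43 45 44
f 44 45 46
f 44 46 28
f 45 25 47
f 45 47 46
f 46 47 48
f 46 48 28
f 47 25 49
f 47 49 48
f 48 49 50
f 48 50 28
f 49 25 51
f 49 51 50
f 50 51 52
f 50 52 28
f 51 25 26
f 51 26 52
f 52 26 27
f 52 27 28
f 54 53 56
f 54 56 55
f 56 53 57
f 56 57 55
f 57 53 58
f 57 58 55
f 58 53 59
f 58 59 55
f 59 53 60
f 59 60 55
f 60 53 61
f 60 61 55
f 61 53 62
f 61 62 55
f 62 53 63
f 62 63 55
f 63 53 64
f 63 64 55
f 64 53 65
f 64 65 55
f 65 53 66
f 65 66 55
f 66 53 54
f 66 54 55
f 67 78 72
f 67 72 68
f 67 68 74
f 67 74 77
f 67 77 78
f 68 72 76
f 72 78 71
f 78 77 69
f 77 74 73
f 74 68 75
f 70 76 71
f 70 71 69
f 70 69 73
f 70 73 75
f 70 75 76
f 71 76 72
f 69 71 78
f 73 69 77
f 75 73 74
f 76 75 68
f 80 79 83
f 80 83 81
f 81 83 84
f 81 84 82
f 83 79 85
f 83 85 84
f 84 85 86
f 84 86 82
f 85 79 87
f 85 87 86
f 86 87 88
f 86 88 82
f 87 79 89
f 87 89 88
f 88 89 90
f 88 90 82
f 89 79 91
f 89 91 90
f 90 91 92
f 90 92 82
f 91 79 93
f 91 93 92
f 92 93 94
f 92 94 82
f 93 79 95
f 93 95 94
f 94 95 96
f 94 96 82
f 95 79 97
f 95 97 96
f 96 97 98
f 96 98 82
f 97 79 99
f 97 99 98
f 98 99 100
f 98 100 82
f 99 79 101
f 99 101 100
f 100 101 102
f 100 102 82
f 101 79 103
f 101 103 102
f 102 103 104
f 102 104 82
f 103 79 80
f 103 80 104
f 104 80 81
f 104 81 82



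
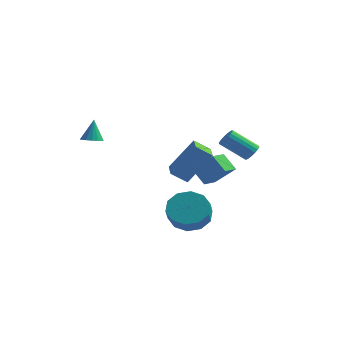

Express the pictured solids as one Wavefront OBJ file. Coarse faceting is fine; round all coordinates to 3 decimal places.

v 2.115 -4.032 -0.103
v 1.445 -3.82 0.581
v 2.225 -3.183 -0.257
v 1.556 -2.971 0.427
v 3.064 -3.989 0.813
v 2.395 -3.777 1.497
v 3.175 -3.14 0.659
v 2.505 -2.928 1.343
v 0.845 -2.758 -2.617
v 1.69 -2.277 -2.43
v 1.94 -3 -1.696
v 1.095 -3.482 -1.883
v 1.258 -2.051 -2.06
v 1.508 -2.775 -1.327
v 0.668 -2.096 -1.903
v 0.918 -2.819 -1.169
v 0.146 -2.393 -2.018
v 0.396 -3.117 -1.285
v -0.109 -2.83 -2.362
v 0.141 -3.554 -1.629
v 0 -3.24 -2.804
v 0.25 -3.963 -2.07
v 0.432 -3.465 -3.173
v 0.682 -4.189 -2.44
v 1.022 -3.421 -3.331
v 1.272 -4.144 -2.597
v 1.544 -3.123 -3.215
v 1.794 -3.847 -2.482
v 1.799 -2.686 -2.871
v 2.049 -3.41 -2.138
v -3.744 -3.19 1.275
v -3.29 -2.942 1.224
v -3.816 -2.83 2.385
v -3.476 -2.761 1.153
v -3.734 -2.696 1.115
v -3.995 -2.762 1.119
v -4.188 -2.944 1.166
v -4.263 -3.191 1.241
v -4.198 -3.438 1.326
v -4.011 -3.619 1.396
v -3.753 -3.685 1.435
v -3.492 -3.618 1.43
v -3.299 -3.437 1.384
v -3.225 -3.189 1.308
v 2.079 1.122 0.01
v 2.37 0.759 0.194
v 1.253 0.336 1.133
v 0.961 0.698 0.95
v 2.416 0.932 0.326
v 1.299 0.509 1.266
v 2.396 1.142 0.396
v 1.278 0.719 1.336
v 2.312 1.348 0.39
v 1.195 0.925 1.329
v 2.182 1.51 0.308
v 1.065 1.086 1.248
v 2.032 1.594 0.168
v 0.915 1.171 1.107
v 1.891 1.585 -0.004
v 0.774 1.161 0.935
v 1.787 1.484 -0.173
v 0.67 1.061 0.766
v 1.741 1.311 -0.306
v 0.624 0.888 0.634
v 1.762 1.101 -0.376
v 0.644 0.678 0.564
v 1.845 0.895 -0.369
v 0.728 0.472 0.57
v 1.975 0.734 -0.288
v 0.858 0.31 0.652
v 2.125 0.649 -0.147
v 1.008 0.226 0.792
v 2.266 0.659 0.025
v 1.149 0.235 0.964
v 0.201 -1.669 -1.154
v -0.467 -2.012 -0.623
v -0.42 -0.564 -1.221
v -1.089 -0.907 -0.69
v 1.129 -1.053 0.41
v 0.46 -1.396 0.941
v 0.507 0.052 0.343
v -0.161 -0.291 0.874
f 2 4 1
f 5 2 1
f 1 4 3
f 3 5 1
f 2 8 4
f 6 2 5
f 6 8 2
f 4 8 3
f 7 5 3
f 3 8 7
f 7 6 5
f 8 6 7
f 10 9 13
f 10 13 11
f 11 13 14
f 11 14 12
f 13 9 15
f 13 15 14
f 14 15 16
f 14 16 12
f 15 9 17
f 15 17 16
f 16 17 18
f 16 18 12
f 17 9 19
f 17 19 18
f 18 19 20
f 18 20 12
f 19 9 21
f 19 21 20
f 20 21 22
f 20 22 12
f 21 9 23
f 21 23 22
f 22 23 24
f 22 24 12
f 23 9 25
f 23 25 24
f 24 25 26
f 24 26 12
f 25 9 27
f 25 27 26
f 26 27 28
f 26 28 12
f 27 9 29
f 27 29 28
f 28 29 30
f 28 30 12
f 29 9 10
f 29 10 30
f 30 10 11
f 30 11 12
f 32 31 34
f 32 34 33
f 34 31 35
f 34 35 33
f 35 31 36
f 35 36 33
f 36 31 37
f 36 37 33
f 37 31 38
f 37 38 33
f 38 31 39
f 38 39 33
f 39 31 40
f 39 40 33
f 40 31 41
f 40 41 33
f 41 31 42
f 41 42 33
f 42 31 43
f 42 43 33
f 43 31 44
f 43 44 33
f 44 31 32
f 44 32 33
f 46 45 49
f 46 49 47
f 47 49 50
f 47 50 48
f 49 45 51
f 49 51 50
f 50 51 52
f 50 52 48
f 51 45 53
f 51 53 52
f 52 53 54
f 52 54 48
f 53 45 55
f 53 55 54
f 54 55 56
f 54 56 48
f 55 45 57
f 55 57 56
f 56 57 58
f 56 58 48
f 57 45 59
f 57 59 58
f 58 59 60
f 58 60 48
f 59 45 61
f 59 61 60
f 60 61 62
f 60 62 48
f 61 45 63
f 61 63 62
f 62 63 64
f 62 64 48
f 63 45 65
f 63 65 64
f 64 65 66
f 64 66 48
f 65 45 67
f 65 67 66
f 66 67 68
f 66 68 48
f 67 45 69
f 67 69 68
f 68 69 70
f 68 70 48
f 69 45 71
f 69 71 70
f 70 71 72
f 70 72 48
f 71 45 73
f 71 73 72
f 72 73 74
f 72 74 48
f 73 45 46
f 73 46 74
f 74 46 47
f 74 47 48
f 76 78 75
f 79 76 75
f 75 78 77
f 77 79 75
f 76 82 78
f 80 76 79
f 80 82 76
f 78 82 77
f 81 79 77
f 77 82 81
f 81 80 79
f 82 80 81



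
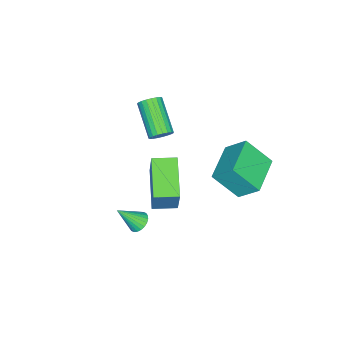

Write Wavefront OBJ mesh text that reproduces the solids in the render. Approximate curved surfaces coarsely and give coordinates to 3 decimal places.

v -4.212 0.414 -2.464
v -3.958 -0.749 -1.251
v -4.25 1.37 -1.54
v -3.996 0.206 -0.326
v -2.304 0.654 -2.634
v -2.05 -0.51 -1.42
v -2.342 1.609 -1.709
v -2.088 0.446 -0.496
v -2.866 -3.324 -0.517
v -2.623 -3.124 -0.042
v -3.731 -4.236 0.992
v -3.974 -4.436 0.517
v -2.803 -2.973 -0.072
v -3.911 -4.085 0.962
v -2.994 -2.883 -0.18
v -4.102 -3.995 0.855
v -3.163 -2.869 -0.345
v -4.271 -3.981 0.689
v -3.28 -2.933 -0.541
v -4.388 -4.046 0.493
v -3.326 -3.065 -0.732
v -4.434 -4.178 0.302
v -3.293 -3.242 -0.886
v -4.4 -4.355 0.148
v -3.185 -3.433 -0.977
v -4.293 -4.546 0.058
v -3.023 -3.605 -0.987
v -4.13 -4.718 0.047
v -2.833 -3.729 -0.917
v -3.941 -4.841 0.117
v -2.649 -3.782 -0.777
v -3.757 -4.894 0.257
v -2.502 -3.756 -0.593
v -3.61 -4.869 0.441
v -2.419 -3.656 -0.395
v -3.527 -4.768 0.639
v -2.413 -3.498 -0.218
v -3.521 -4.61 0.816
v -2.485 -3.31 -0.094
v -3.593 -4.422 0.941
v 1.477 -2.234 -2.017
v 1.889 -1.903 -1.977
v 1.983 -2.986 -1.003
v 1.755 -1.816 -1.846
v 1.578 -1.793 -1.741
v 1.386 -1.837 -1.678
v 1.208 -1.942 -1.666
v 1.071 -2.091 -1.708
v 0.995 -2.262 -1.797
v 0.993 -2.428 -1.92
v 1.065 -2.565 -2.057
v 1.199 -2.652 -2.188
v 1.376 -2.675 -2.293
v 1.568 -2.631 -2.356
v 1.746 -2.527 -2.368
v 1.883 -2.378 -2.326
v 1.958 -2.207 -2.237
v 1.96 -2.04 -2.115
v 0.507 -2.184 0.817
v 1.121 -1.786 2.484
v -0.024 -1.256 0.791
v 0.589 -0.857 2.457
v 2.051 -1.323 0.043
v 2.664 -0.924 1.709
v 1.519 -0.394 0.016
v 2.133 0.004 1.683
f 2 4 1
f 5 2 1
f 1 4 3
f 3 5 1
f 2 8 4
f 6 2 5
f 6 8 2
f 4 8 3
f 7 5 3
f 3 8 7
f 7 6 5
f 8 6 7
f 10 9 13
f 10 13 11
f 11 13 14
f 11 14 12
f 13 9 15
f 13 15 14
f 14 15 16
f 14 16 12
f 15 9 17
f 15 17 16
f 16 17 18
f 16 18 12
f 17 9 19
f 17 19 18
f 18 19 20
f 18 20 12
f 19 9 21
f 19 21 20
f 20 21 22
f 20 22 12
f 21 9 23
f 21 23 22
f 22 23 24
f 22 24 12
f 23 9 25
f 23 25 24
f 24 25 26
f 24 26 12
f 25 9 27
f 25 27 26
f 26 27 28
f 26 28 12
f 27 9 29
f 27 29 28
f 28 29 30
f 28 30 12
f 29 9 31
f 29 31 30
f 30 31 32
f 30 32 12
f 31 9 33
f 31 33 32
f 32 33 34
f 32 34 12
f 33 9 35
f 33 35 34
f 34 35 36
f 34 36 12
f 35 9 37
f 35 37 36
f 36 37 38
f 36 38 12
f 37 9 39
f 37 39 38
f 38 39 40
f 38 40 12
f 39 9 10
f 39 10 40
f 40 10 11
f 40 11 12
f 42 41 44
f 42 44 43
f 44 41 45
f 44 45 43
f 45 41 46
f 45 46 43
f 46 41 47
f 46 47 43
f 47 41 48
f 47 48 43
f 48 41 49
f 48 49 43
f 49 41 50
f 49 50 43
f 50 41 51
f 50 51 43
f 51 41 52
f 51 52 43
f 52 41 53
f 52 53 43
f 53 41 54
f 53 54 43
f 54 41 55
f 54 55 43
f 55 41 56
f 55 56 43
f 56 41 57
f 56 57 43
f 57 41 58
f 57 58 43
f 58 41 42
f 58 42 43
f 60 62 59
f 63 60 59
f 59 62 61
f 61 63 59
f 60 66 62
f 64 60 63
f 64 66 60
f 62 66 61
f 65 63 61
f 61 66 65
f 65 64 63
f 66 64 65



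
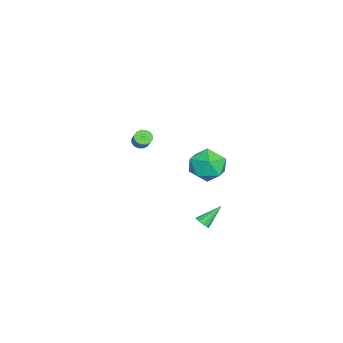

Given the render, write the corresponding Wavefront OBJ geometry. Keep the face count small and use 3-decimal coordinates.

v 1.922 1.417 -2.465
v 2.257 1.275 -2.108
v 1.238 2.443 -1.415
v 2.38 1.518 -2.266
v 2.328 1.723 -2.5
v 2.121 1.811 -2.72
v 1.838 1.748 -2.844
v 1.587 1.559 -2.822
v 1.464 1.315 -2.664
v 1.516 1.111 -2.43
v 1.723 1.023 -2.21
v 2.006 1.085 -2.086
v 3.868 2.861 4.268
v 4.702 2.003 4.504
v 3.058 1.697 2.896
v 3.892 0.839 3.132
v 3.034 1.1 3.959
v 3.534 1.819 4.807
v 4.226 1.881 2.593
v 4.726 2.6 3.441
v 4.923 1.397 3.469
v 4.186 0.914 4.313
v 3.574 2.786 3.087
v 2.837 2.303 3.931
v -4.222 -2.837 0.279
v -3.785 -2.934 -0.073
v -3.1 -2.681 0.709
v -3.538 -2.583 1.061
v -3.849 -2.648 -0.109
v -3.164 -2.395 0.674
v -4.014 -2.413 -0.041
v -3.329 -2.16 0.742
v -4.234 -2.291 0.113
v -3.55 -2.038 0.895
v -4.452 -2.316 0.311
v -3.767 -2.063 1.093
v -4.608 -2.48 0.5
v -3.923 -2.226 1.283
v -4.66 -2.739 0.631
v -3.975 -2.486 1.413
v -4.596 -3.025 0.666
v -3.911 -2.772 1.449
v -4.431 -3.26 0.598
v -3.746 -3.007 1.381
v -4.21 -3.382 0.445
v -3.526 -3.129 1.227
v -3.993 -3.357 0.247
v -3.308 -3.104 1.029
v -3.837 -3.194 0.057
v -3.152 -2.94 0.84
f 2 1 4
f 2 4 3
f 4 1 5
f 4 5 3
f 5 1 6
f 5 6 3
f 6 1 7
f 6 7 3
f 7 1 8
f 7 8 3
f 8 1 9
f 8 9 3
f 9 1 10
f 9 10 3
f 10 1 11
f 10 11 3
f 11 1 12
f 11 12 3
f 12 1 2
f 12 2 3
f 13 24 18
f 13 18 14
f 13 14 20
f 13 20 23
f 13 23 24
f 14 18 22
f 18 24 17
f 24 23 15
f 23 20 19
f 20 14 21
f 16 22 17
f 16 17 15
f 16 15 19
f 16 19 21
f 16 21 22
f 17 22 18
f 15 17 24
f 19 15 23
f 21 19 20
f 22 21 14
f 26 25 29
f 26 29 27
f 27 29 30
f 27 30 28
f 29 25 31
f 29 31 30
f 30 31 32
f 30 32 28
f 31 25 33
f 31 33 32
f 32 33 34
f 32 34 28
f 33 25 35
f 33 35 34
f 34 35 36
f 34 36 28
f 35 25 37
f 35 37 36
f 36 37 38
f 36 38 28
f 37 25 39
f 37 39 38
f 38 39 40
f 38 40 28
f 39 25 41
f 39 41 40
f 40 41 42
f 40 42 28
f 41 25 43
f 41 43 42
f 42 43 44
f 42 44 28
f 43 25 45
f 43 45 44
f 44 45 46
f 44 46 28
f 45 25 47
f 45 47 46
f 46 47 48
f 46 48 28
f 47 25 49
f 47 49 48
f 48 49 50
f 48 50 28
f 49 25 26
f 49 26 50
f 50 26 27
f 50 27 28



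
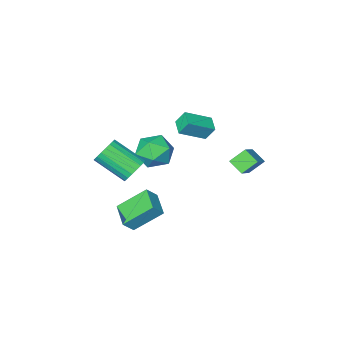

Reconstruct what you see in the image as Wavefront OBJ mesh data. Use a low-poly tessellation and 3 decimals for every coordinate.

v 3.568 0.121 -1.01
v 2.144 0.875 0.321
v 4.01 1.556 -1.35
v 2.586 2.31 -0.019
v 4.214 0.09 -0.301
v 2.79 0.844 1.03
v 4.656 1.525 -0.641
v 3.232 2.279 0.69
v -2.865 3.701 2.987
v -2.627 2.847 3.511
v -1.826 4.57 3.93
v -1.587 3.715 4.454
v -2.013 3.485 2.246
v -1.774 2.63 2.77
v -0.973 4.353 3.189
v -0.735 3.499 3.713
v -4.021 -3.481 1.64
v -2.459 -3.843 2.481
v -3.657 -2.509 1.382
v -2.095 -2.871 2.223
v -3.625 -3.869 0.737
v -2.063 -4.231 1.578
v -3.261 -2.897 0.479
v -1.699 -3.259 1.32
v 0.544 -2.916 -0.517
v 1.066 -3.395 0.502
v -1.266 -3.065 0.338
v -0.744 -3.544 1.357
v -0.555 -2.353 1.065
v 0.563 -2.261 0.536
v -0.763 -4.199 0.304
v 0.355 -4.107 -0.225
v 0.257 -4.188 1.01
v 0.386 -3.047 1.48
v -0.586 -3.413 -0.64
v -0.457 -2.272 -0.17
v 3.312 0.559 2.592
v 3.815 0.381 1.905
v 4.83 -1.137 3.04
v 4.328 -0.959 3.728
v 4.007 0.636 2.075
v 5.022 -0.881 3.21
v 4.079 0.878 2.334
v 5.094 -0.64 3.469
v 4.019 1.065 2.638
v 5.034 -0.453 3.773
v 3.836 1.164 2.934
v 4.851 -0.354 4.069
v 3.563 1.159 3.171
v 4.578 -0.359 4.306
v 3.246 1.05 3.308
v 4.261 -0.468 4.443
v 2.941 0.856 3.321
v 3.956 -0.662 4.456
v 2.7 0.61 3.209
v 3.715 -0.908 4.344
v 2.565 0.356 2.989
v 3.58 -1.162 4.124
v 2.56 0.137 2.702
v 3.575 -1.381 3.837
v 2.684 -0.009 2.395
v 3.699 -1.527 3.53
v 2.917 -0.057 2.122
v 3.932 -1.575 3.257
v 3.218 0.002 1.931
v 4.234 -1.516 3.066
v 3.536 0.157 1.854
v 4.551 -1.361 2.989
f 2 4 1
f 5 2 1
f 1 4 3
f 3 5 1
f 2 8 4
f 6 2 5
f 6 8 2
f 4 8 3
f 7 5 3
f 3 8 7
f 7 6 5
f 8 6 7
f 10 12 9
f 13 10 9
f 9 12 11
f 11 13 9
f 10 16 12
f 14 10 13
f 14 16 10
f 12 16 11
f 15 13 11
f 11 16 15
f 15 14 13
f 16 14 15
f 18 20 17
f 21 18 17
f 17 20 19
f 19 21 17
f 18 24 20
f 22 18 21
f 22 24 18
f 20 24 19
f 23 21 19
f 19 24 23
f 23 22 21
f 24 22 23
f 25 36 30
f 25 30 26
f 25 26 32
f 25 32 35
f 25 35 36
f 26 30 34
f 30 36 29
f 36 35 27
f 35 32 31
f 32 26 33
f 28 34 29
f 28 29 27
f 28 27 31
f 28 31 33
f 28 33 34
f 29 34 30
f 27 29 36
f 31 27 35
f 33 31 32
f 34 33 26
f 38 37 41
f 38 41 39
f 39 41 42
f 39 42 40
f 41 37 43
f 41 43 42
f 42 43 44
f 42 44 40
f 43 37 45
f 43 45 44
f 44 45 46
f 44 46 40
f 45 37 47
f 45 47 46
f 46 47 48
f 46 48 40
f 47 37 49
f 47 49 48
f 48 49 50
f 48 50 40
f 49 37 51
f 49 51 50
f 50 51 52
f 50 52 40
f 51 37 53
f 51 53 52
f 52 53 54
f 52 54 40
f 53 37 55
f 53 55 54
f 54 55 56
f 54 56 40
f 55 37 57
f 55 57 56
f 56 57 58
f 56 58 40
f 57 37 59
f 57 59 58
f 58 59 60
f 58 60 40
f 59 37 61
f 59 61 60
f 60 61 62
f 60 62 40
f 61 37 63
f 61 63 62
f 62 63 64
f 62 64 40
f 63 37 65
f 63 65 64
f 64 65 66
f 64 66 40
f 65 37 67
f 65 67 66
f 66 67 68
f 66 68 40
f 67 37 38
f 67 38 68
f 68 38 39
f 68 39 40



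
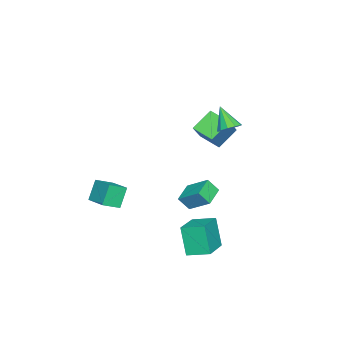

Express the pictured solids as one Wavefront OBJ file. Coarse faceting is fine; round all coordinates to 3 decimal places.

v 1.646 3.071 -4.341
v 1.26 2.621 -2.822
v 1.494 4.193 -4.047
v 1.108 3.744 -2.529
v 3.292 3.176 -3.891
v 2.906 2.727 -2.373
v 3.14 4.299 -3.598
v 2.754 3.849 -2.079
v -1.796 3.24 1.843
v -1.262 3.347 2.138
v -2.264 2.56 2.937
v -1.501 3.637 2.216
v -1.852 3.775 2.151
v -2.183 3.708 1.969
v -2.366 3.463 1.738
v -2.331 3.132 1.548
v -2.092 2.842 1.47
v -1.741 2.705 1.535
v -1.41 2.771 1.717
v -1.227 3.017 1.947
v 0.798 -1.618 -1.602
v 1.448 -2.217 -1.178
v 1.574 -0.531 -1.254
v 2.224 -1.13 -0.831
v 1.396 -1.71 -2.649
v 2.046 -2.309 -2.226
v 2.172 -0.623 -2.302
v 2.822 -1.222 -1.878
v -4.628 1.516 0.66
v -3.49 1.592 1.826
v -4.321 2.626 0.288
v -3.184 2.702 1.454
v -3.716 0.978 -0.194
v -2.579 1.054 0.972
v -3.41 2.088 -0.566
v -2.272 2.164 0.6
v -2.823 0.673 -3.291
v -2.597 1.838 -2.476
v -3.003 1.19 -3.98
v -2.777 2.355 -3.165
v -1.683 0.665 -3.595
v -1.457 1.83 -2.78
v -1.863 1.182 -4.284
v -1.637 2.347 -3.469
f 2 4 1
f 5 2 1
f 1 4 3
f 3 5 1
f 2 8 4
f 6 2 5
f 6 8 2
f 4 8 3
f 7 5 3
f 3 8 7
f 7 6 5
f 8 6 7
f 10 9 12
f 10 12 11
f 12 9 13
f 12 13 11
f 13 9 14
f 13 14 11
f 14 9 15
f 14 15 11
f 15 9 16
f 15 16 11
f 16 9 17
f 16 17 11
f 17 9 18
f 17 18 11
f 18 9 19
f 18 19 11
f 19 9 20
f 19 20 11
f 20 9 10
f 20 10 11
f 22 24 21
f 25 22 21
f 21 24 23
f 23 25 21
f 22 28 24
f 26 22 25
f 26 28 22
f 24 28 23
f 27 25 23
f 23 28 27
f 27 26 25
f 28 26 27
f 30 32 29
f 33 30 29
f 29 32 31
f 31 33 29
f 30 36 32
f 34 30 33
f 34 36 30
f 32 36 31
f 35 33 31
f 31 36 35
f 35 34 33
f 36 34 35
f 38 40 37
f 41 38 37
f 37 40 39
f 39 41 37
f 38 44 40
f 42 38 41
f 42 44 38
f 40 44 39
f 43 41 39
f 39 44 43
f 43 42 41
f 44 42 43



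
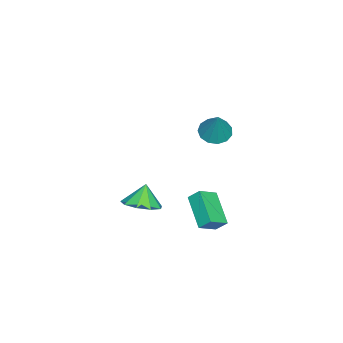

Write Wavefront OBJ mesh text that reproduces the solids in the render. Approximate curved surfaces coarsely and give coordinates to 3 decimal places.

v 1.937 -1.618 -3.853
v 2.832 -1.511 -3.398
v 1.383 -1.602 -2.767
v 2.566 -0.89 -3.543
v 2.005 -0.61 -3.834
v 1.413 -0.802 -4.133
v 1.066 -1.375 -4.302
v 1.127 -2.062 -4.261
v 1.567 -2.541 -4.029
v 2.181 -2.588 -3.715
v 2.681 -2.181 -3.465
v 1.278 1.777 1.847
v 1.89 2.13 1.472
v 2.002 2.163 3.393
v 1.579 2.45 1.538
v 1.173 2.557 1.702
v 0.8 2.416 1.912
v 0.579 2.072 2.101
v 0.579 1.635 2.21
v 0.801 1.243 2.204
v 1.175 1.02 2.084
v 1.581 1.038 1.889
v 1.891 1.291 1.681
v 2.006 1.698 1.526
v 2.464 0.904 -2.205
v 2.422 1.459 -1.63
v 1.653 1.44 -2.782
v 1.611 1.994 -2.207
v 3.769 1.926 -3.093
v 3.727 2.48 -2.518
v 2.958 2.461 -3.67
v 2.916 3.016 -3.095
f 2 1 4
f 2 4 3
f 4 1 5
f 4 5 3
f 5 1 6
f 5 6 3
f 6 1 7
f 6 7 3
f 7 1 8
f 7 8 3
f 8 1 9
f 8 9 3
f 9 1 10
f 9 10 3
f 10 1 11
f 10 11 3
f 11 1 2
f 11 2 3
f 13 12 15
f 13 15 14
f 15 12 16
f 15 16 14
f 16 12 17
f 16 17 14
f 17 12 18
f 17 18 14
f 18 12 19
f 18 19 14
f 19 12 20
f 19 20 14
f 20 12 21
f 20 21 14
f 21 12 22
f 21 22 14
f 22 12 23
f 22 23 14
f 23 12 24
f 23 24 14
f 24 12 13
f 24 13 14
f 26 28 25
f 29 26 25
f 25 28 27
f 27 29 25
f 26 32 28
f 30 26 29
f 30 32 26
f 28 32 27
f 31 29 27
f 27 32 31
f 31 30 29
f 32 30 31



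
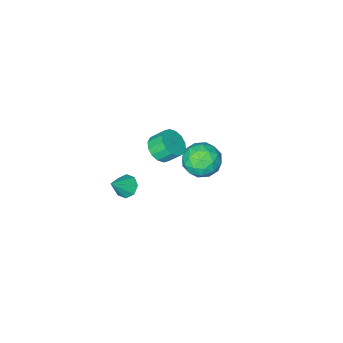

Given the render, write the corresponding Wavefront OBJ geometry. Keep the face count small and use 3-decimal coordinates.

v -1.596 4.07 4.085
v -0.606 4.324 3.76
v -1.534 2.616 3.14
v -0.544 2.87 2.815
v -0.718 2.594 3.837
v -0.757 3.493 4.421
v -1.383 3.447 2.479
v -1.422 4.346 3.063
v -0.474 3.939 2.768
v -0.064 3.412 3.606
v -2.076 3.528 3.294
v -1.666 3.001 4.132
v -1.107 4.325 4.005
v -1.033 2.615 2.895
v -1.136 2.453 3.495
v -0.554 2.602 3.304
v -1.195 3.836 4.394
v -0.614 3.986 4.203
v -0.679 2.969 4.248
v -1.526 2.954 2.697
v -0.945 3.104 2.506
v -1.586 4.338 3.596
v -1.004 4.487 3.405
v -1.461 3.971 2.652
v -0.447 4.248 3.231
v -0.411 3.393 2.676
v -0.904 3.732 2.478
v -0.927 4.26 2.822
v -0.206 3.938 3.724
v -0.169 3.083 3.169
v -0.272 2.921 3.769
v -0.295 3.449 4.112
v -0.128 3.711 3.141
v -1.971 3.857 3.731
v -1.934 3.002 3.176
v -1.845 3.491 2.788
v -1.868 4.019 3.131
v -1.729 3.547 4.224
v -1.693 2.692 3.669
v -1.213 2.68 4.078
v -1.236 3.208 4.422
v -2.012 3.229 3.759
v -0.374 -2.247 -3.663
v -0.006 -1.762 -4.084
v 0.674 -2.153 -2.637
v -0.372 -1.51 -3.733
v -0.739 -1.69 -3.341
v -0.893 -2.196 -3.137
v -0.743 -2.732 -3.242
v -0.377 -2.984 -3.593
v -0.009 -2.804 -3.985
v 0.144 -2.298 -4.188
v -2.331 -1.911 -1.219
v -1.731 -1.27 -1.281
v -2.249 -0.709 -0.504
v -2.849 -1.349 -0.441
v -2.056 -1.157 -1.58
v -2.574 -0.595 -0.802
v -2.454 -1.245 -1.781
v -2.973 -0.684 -1.004
v -2.82 -1.512 -1.832
v -3.338 -0.951 -1.055
v -3.055 -1.886 -1.719
v -3.573 -1.325 -0.941
v -3.095 -2.266 -1.471
v -3.613 -1.705 -0.694
v -2.931 -2.551 -1.156
v -3.449 -1.99 -0.379
v -2.606 -2.665 -0.858
v -3.124 -2.103 -0.08
v -2.207 -2.576 -0.656
v -2.726 -2.015 0.121
v -1.842 -2.309 -0.605
v -2.36 -1.748 0.172
v -1.607 -1.935 -0.719
v -2.125 -1.374 0.059
v -1.567 -1.555 -0.966
v -2.085 -0.994 -0.189
f 1 38 17
f 38 12 41
f 17 41 6
f 38 41 17
f 1 17 13
f 17 6 18
f 13 18 2
f 17 18 13
f 1 13 22
f 13 2 23
f 22 23 8
f 13 23 22
f 1 22 34
f 22 8 37
f 34 37 11
f 22 37 34
f 1 34 38
f 34 11 42
f 38 42 12
f 34 42 38
f 2 18 29
f 18 6 32
f 29 32 10
f 18 32 29
f 6 41 19
f 41 12 40
f 19 40 5
f 41 40 19
f 12 42 39
f 42 11 35
f 39 35 3
f 42 35 39
f 11 37 36
f 37 8 24
f 36 24 7
f 37 24 36
f 8 23 28
f 23 2 25
f 28 25 9
f 23 25 28
f 4 30 16
f 30 10 31
f 16 31 5
f 30 31 16
f 4 16 14
f 16 5 15
f 14 15 3
f 16 15 14
f 4 14 21
f 14 3 20
f 21 20 7
f 14 20 21
f 4 21 26
f 21 7 27
f 26 27 9
f 21 27 26
f 4 26 30
f 26 9 33
f 30 33 10
f 26 33 30
f 5 31 19
f 31 10 32
f 19 32 6
f 31 32 19
f 3 15 39
f 15 5 40
f 39 40 12
f 15 40 39
f 7 20 36
f 20 3 35
f 36 35 11
f 20 35 36
f 9 27 28
f 27 7 24
f 28 24 8
f 27 24 28
f 10 33 29
f 33 9 25
f 29 25 2
f 33 25 29
f 44 43 46
f 44 46 45
f 46 43 47
f 46 47 45
f 47 43 48
f 47 48 45
f 48 43 49
f 48 49 45
f 49 43 50
f 49 50 45
f 50 43 51
f 50 51 45
f 51 43 52
f 51 52 45
f 52 43 44
f 52 44 45
f 54 53 57
f 54 57 55
f 55 57 58
f 55 58 56
f 57 53 59
f 57 59 58
f 58 59 60
f 58 60 56
f 59 53 61
f 59 61 60
f 60 61 62
f 60 62 56
f 61 53 63
f 61 63 62
f 62 63 64
f 62 64 56
f 63 53 65
f 63 65 64
f 64 65 66
f 64 66 56
f 65 53 67
f 65 67 66
f 66 67 68
f 66 68 56
f 67 53 69
f 67 69 68
f 68 69 70
f 68 70 56
f 69 53 71
f 69 71 70
f 70 71 72
f 70 72 56
f 71 53 73
f 71 73 72
f 72 73 74
f 72 74 56
f 73 53 75
f 73 75 74
f 74 75 76
f 74 76 56
f 75 53 77
f 75 77 76
f 76 77 78
f 76 78 56
f 77 53 54
f 77 54 78
f 78 54 55
f 78 55 56



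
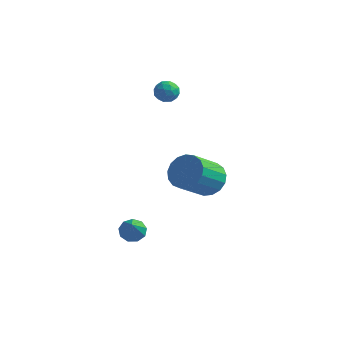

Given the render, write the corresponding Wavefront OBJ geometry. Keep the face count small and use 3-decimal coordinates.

v 0.942 4.128 3.242
v 1.53 3.825 3.283
v 0.51 3.235 2.837
v 1.098 2.932 2.878
v 0.766 3.087 3.43
v 1.033 3.639 3.68
v 1.007 3.421 2.44
v 1.274 3.973 2.69
v 1.57 3.388 2.787
v 1.421 3.182 3.399
v 0.619 3.878 2.721
v 0.47 3.672 3.333
v 1.274 4.055 3.298
v 0.766 3.005 2.822
v 0.571 3.096 3.146
v 0.916 2.918 3.17
v 0.982 3.946 3.532
v 1.327 3.768 3.556
v 0.878 3.334 3.642
v 0.713 3.292 2.564
v 1.058 3.114 2.588
v 1.124 4.142 2.95
v 1.469 3.964 2.974
v 1.162 3.726 2.478
v 1.643 3.62 3.031
v 1.389 3.095 2.793
v 1.336 3.382 2.535
v 1.492 3.707 2.683
v 1.555 3.499 3.391
v 1.301 2.974 3.152
v 1.106 3.065 3.477
v 1.263 3.39 3.624
v 1.579 3.242 3.099
v 0.739 4.086 2.968
v 0.485 3.561 2.729
v 0.777 3.67 2.496
v 0.934 3.995 2.643
v 0.651 3.965 3.327
v 0.397 3.44 3.089
v 0.548 3.353 3.437
v 0.704 3.678 3.585
v 0.461 3.818 3.021
v 4.058 1.593 -0.991
v 4.915 1.679 -0.523
v 4.379 0.273 0.718
v 3.522 0.187 0.251
v 4.635 1.982 -0.301
v 4.099 0.577 0.94
v 4.223 2.196 -0.236
v 3.687 0.791 1.005
v 3.773 2.272 -0.345
v 3.237 0.867 0.897
v 3.388 2.192 -0.601
v 2.852 0.787 0.64
v 3.157 1.975 -0.946
v 2.621 0.57 0.295
v 3.132 1.67 -1.302
v 2.596 0.265 -0.061
v 3.319 1.348 -1.586
v 2.784 -0.057 -0.345
v 3.676 1.081 -1.734
v 3.14 -0.324 -0.493
v 4.12 0.932 -1.712
v 3.584 -0.473 -0.471
v 4.55 0.934 -1.524
v 4.014 -0.471 -0.283
v 4.867 1.087 -1.214
v 4.331 -0.318 0.027
v 4.999 1.356 -0.853
v 4.463 -0.05 0.388
v 1.474 -1.112 -3.605
v 1.878 -1.426 -4.021
v 1.966 -2.188 -2.315
v 2.097 -1.086 -3.821
v 2.025 -0.758 -3.519
v 1.695 -0.596 -3.258
v 1.262 -0.674 -3.159
v 0.928 -0.958 -3.268
v 0.85 -1.313 -3.535
v 1.064 -1.575 -3.835
v 1.47 -1.619 -4.027
f 1 38 17
f 38 12 41
f 17 41 6
f 38 41 17
f 1 17 13
f 17 6 18
f 13 18 2
f 17 18 13
f 1 13 22
f 13 2 23
f 22 23 8
f 13 23 22
f 1 22 34
f 22 8 37
f 34 37 11
f 22 37 34
f 1 34 38
f 34 11 42
f 38 42 12
f 34 42 38
f 2 18 29
f 18 6 32
f 29 32 10
f 18 32 29
f 6 41 19
f 41 12 40
f 19 40 5
f 41 40 19
f 12 42 39
f 42 11 35
f 39 35 3
f 42 35 39
f 11 37 36
f 37 8 24
f 36 24 7
f 37 24 36
f 8 23 28
f 23 2 25
f 28 25 9
f 23 25 28
f 4 30 16
f 30 10 31
f 16 31 5
f 30 31 16
f 4 16 14
f 16 5 15
f 14 15 3
f 16 15 14
f 4 14 21
f 14 3 20
f 21 20 7
f 14 20 21
f 4 21 26
f 21 7 27
f 26 27 9
f 21 27 26
f 4 26 30
f 26 9 33
f 30 33 10
f 26 33 30
f 5 31 19
f 31 10 32
f 19 32 6
f 31 32 19
f 3 15 39
f 15 5 40
f 39 40 12
f 15 40 39
f 7 20 36
f 20 3 35
f 36 35 11
f 20 35 36
f 9 27 28
f 27 7 24
f 28 24 8
f 27 24 28
f 10 33 29
f 33 9 25
f 29 25 2
f 33 25 29
f 44 43 47
f 44 47 45
f 45 47 48
f 45 48 46
f 47 43 49
f 47 49 48
f 48 49 50
f 48 50 46
f 49 43 51
f 49 51 50
f 50 51 52
f 50 52 46
f 51 43 53
f 51 53 52
f 52 53 54
f 52 54 46
f 53 43 55
f 53 55 54
f 54 55 56
f 54 56 46
f 55 43 57
f 55 57 56
f 56 57 58
f 56 58 46
f 57 43 59
f 57 59 58
f 58 59 60
f 58 60 46
f 59 43 61
f 59 61 60
f 60 61 62
f 60 62 46
f 61 43 63
f 61 63 62
f 62 63 64
f 62 64 46
f 63 43 65
f 63 65 64
f 64 65 66
f 64 66 46
f 65 43 67
f 65 67 66
f 66 67 68
f 66 68 46
f 67 43 69
f 67 69 68
f 68 69 70
f 68 70 46
f 69 43 44
f 69 44 70
f 70 44 45
f 70 45 46
f 72 71 74
f 72 74 73
f 74 71 75
f 74 75 73
f 75 71 76
f 75 76 73
f 76 71 77
f 76 77 73
f 77 71 78
f 77 78 73
f 78 71 79
f 78 79 73
f 79 71 80
f 79 80 73
f 80 71 81
f 80 81 73
f 81 71 72
f 81 72 73



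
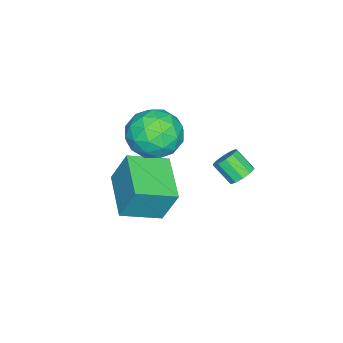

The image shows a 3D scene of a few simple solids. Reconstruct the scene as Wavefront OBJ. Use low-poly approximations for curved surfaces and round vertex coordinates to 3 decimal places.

v 0.601 0.52 1.824
v 1.032 0.724 2.118
v 0.91 -0.016 2.809
v 0.479 -0.22 2.516
v 0.743 0.877 2.231
v 0.622 0.137 2.923
v 0.4 0.894 2.189
v 0.279 0.154 2.881
v 0.134 0.768 2.008
v 0.012 0.028 2.699
v 0.046 0.548 1.756
v -0.076 -0.192 2.448
v 0.17 0.316 1.531
v 0.048 -0.424 2.222
v 0.458 0.163 1.417
v 0.337 -0.577 2.109
v 0.801 0.146 1.459
v 0.68 -0.594 2.151
v 1.068 0.272 1.641
v 0.946 -0.468 2.332
v 1.156 0.492 1.892
v 1.034 -0.248 2.584
v 0.444 -4.806 -0.357
v 0.429 -4.146 1.166
v -0.571 -3.536 -0.917
v -0.587 -2.876 0.606
v 2.107 -3.684 -0.826
v 2.091 -3.024 0.697
v 1.091 -2.414 -1.386
v 1.076 -1.754 0.137
v 0.545 -1.812 3.548
v 1.664 -1.655 3.358
v 0.856 -3.605 3.902
v 1.975 -3.448 3.712
v 1.481 -2.985 4.636
v 1.289 -1.877 4.417
v 1.231 -3.383 2.843
v 1.039 -2.275 2.624
v 2.088 -2.626 2.922
v 2.243 -2.38 4.03
v 0.277 -2.88 3.23
v 0.432 -2.634 4.338
v 1.077 -1.576 3.422
v 1.443 -3.684 3.838
v 1.152 -3.412 4.382
v 1.81 -3.32 4.27
v 0.856 -1.706 4.045
v 1.514 -1.614 3.933
v 1.407 -2.396 4.684
v 1.006 -3.646 3.327
v 1.664 -3.554 3.215
v 0.71 -1.94 2.99
v 1.368 -1.848 2.878
v 1.113 -2.864 2.576
v 1.984 -2.055 3.053
v 2.167 -3.109 3.262
v 1.73 -3.07 2.751
v 1.617 -2.419 2.622
v 2.075 -1.91 3.705
v 2.258 -2.964 3.913
v 1.968 -2.692 4.457
v 1.854 -2.041 4.328
v 2.324 -2.481 3.449
v 0.262 -2.296 3.347
v 0.445 -3.35 3.555
v 0.666 -3.219 2.932
v 0.552 -2.568 2.803
v 0.353 -2.151 3.998
v 0.536 -3.205 4.207
v 0.903 -2.841 4.638
v 0.79 -2.19 4.509
v 0.196 -2.779 3.811
f 2 1 5
f 2 5 3
f 3 5 6
f 3 6 4
f 5 1 7
f 5 7 6
f 6 7 8
f 6 8 4
f 7 1 9
f 7 9 8
f 8 9 10
f 8 10 4
f 9 1 11
f 9 11 10
f 10 11 12
f 10 12 4
f 11 1 13
f 11 13 12
f 12 13 14
f 12 14 4
f 13 1 15
f 13 15 14
f 14 15 16
f 14 16 4
f 15 1 17
f 15 17 16
f 16 17 18
f 16 18 4
f 17 1 19
f 17 19 18
f 18 19 20
f 18 20 4
f 19 1 21
f 19 21 20
f 20 21 22
f 20 22 4
f 21 1 2
f 21 2 22
f 22 2 3
f 22 3 4
f 24 26 23
f 27 24 23
f 23 26 25
f 25 27 23
f 24 30 26
f 28 24 27
f 28 30 24
f 26 30 25
f 29 27 25
f 25 30 29
f 29 28 27
f 30 28 29
f 31 68 47
f 68 42 71
f 47 71 36
f 68 71 47
f 31 47 43
f 47 36 48
f 43 48 32
f 47 48 43
f 31 43 52
f 43 32 53
f 52 53 38
f 43 53 52
f 31 52 64
f 52 38 67
f 64 67 41
f 52 67 64
f 31 64 68
f 64 41 72
f 68 72 42
f 64 72 68
f 32 48 59
f 48 36 62
f 59 62 40
f 48 62 59
f 36 71 49
f 71 42 70
f 49 70 35
f 71 70 49
f 42 72 69
f 72 41 65
f 69 65 33
f 72 65 69
f 41 67 66
f 67 38 54
f 66 54 37
f 67 54 66
f 38 53 58
f 53 32 55
f 58 55 39
f 53 55 58
f 34 60 46
f 60 40 61
f 46 61 35
f 60 61 46
f 34 46 44
f 46 35 45
f 44 45 33
f 46 45 44
f 34 44 51
f 44 33 50
f 51 50 37
f 44 50 51
f 34 51 56
f 51 37 57
f 56 57 39
f 51 57 56
f 34 56 60
f 56 39 63
f 60 63 40
f 56 63 60
f 35 61 49
f 61 40 62
f 49 62 36
f 61 62 49
f 33 45 69
f 45 35 70
f 69 70 42
f 45 70 69
f 37 50 66
f 50 33 65
f 66 65 41
f 50 65 66
f 39 57 58
f 57 37 54
f 58 54 38
f 57 54 58
f 40 63 59
f 63 39 55
f 59 55 32
f 63 55 59



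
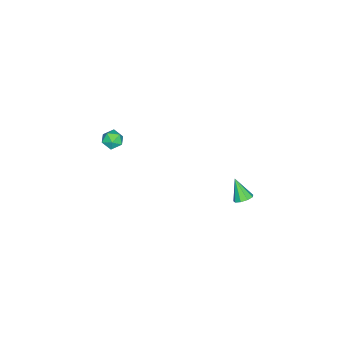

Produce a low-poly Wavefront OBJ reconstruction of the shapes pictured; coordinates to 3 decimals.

v 0.446 4.231 1.977
v 0.963 4.267 2.215
v -0.006 3.549 3.063
v 0.747 4.575 2.318
v 0.39 4.722 2.262
v 0.06 4.639 2.072
v -0.09 4.366 1.838
v 0.011 4.029 1.669
v 0.316 3.787 1.644
v 0.681 3.753 1.775
v 0.937 3.942 2
v -0.82 -3.298 3.346
v -0.432 -3.321 3.909
v -0.208 -4.099 2.891
v 0.18 -4.122 3.454
v -0.468 -4.338 3.476
v -0.846 -3.843 3.758
v 0.206 -3.577 3.042
v -0.172 -3.082 3.324
v 0.202 -3.493 3.721
v -0.214 -3.964 3.989
v -0.426 -3.456 2.811
v -0.842 -3.927 3.079
f 2 1 4
f 2 4 3
f 4 1 5
f 4 5 3
f 5 1 6
f 5 6 3
f 6 1 7
f 6 7 3
f 7 1 8
f 7 8 3
f 8 1 9
f 8 9 3
f 9 1 10
f 9 10 3
f 10 1 11
f 10 11 3
f 11 1 2
f 11 2 3
f 12 23 17
f 12 17 13
f 12 13 19
f 12 19 22
f 12 22 23
f 13 17 21
f 17 23 16
f 23 22 14
f 22 19 18
f 19 13 20
f 15 21 16
f 15 16 14
f 15 14 18
f 15 18 20
f 15 20 21
f 16 21 17
f 14 16 23
f 18 14 22
f 20 18 19
f 21 20 13

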